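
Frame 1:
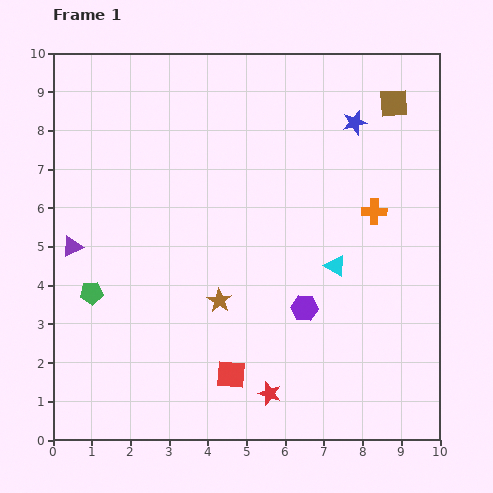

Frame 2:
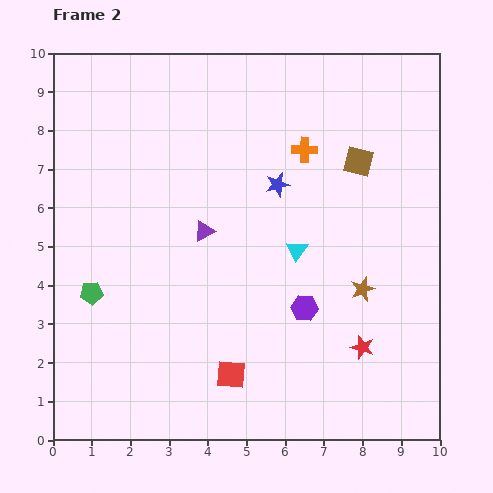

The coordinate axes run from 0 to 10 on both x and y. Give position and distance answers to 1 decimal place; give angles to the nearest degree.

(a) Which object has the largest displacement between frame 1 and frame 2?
the brown star

(moved 3.7; next 3.4)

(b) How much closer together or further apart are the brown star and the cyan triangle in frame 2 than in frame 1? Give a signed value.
-1.1

Distance in frame 1: 3.1. Distance in frame 2: 2.0.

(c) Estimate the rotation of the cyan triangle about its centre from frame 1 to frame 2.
33° clockwise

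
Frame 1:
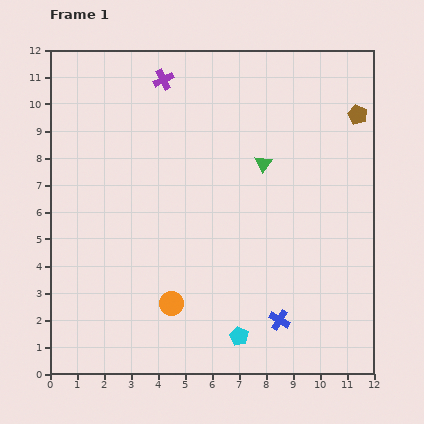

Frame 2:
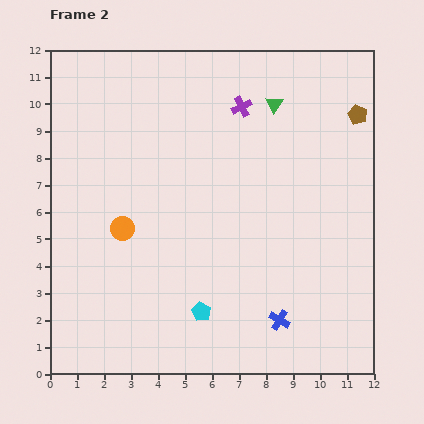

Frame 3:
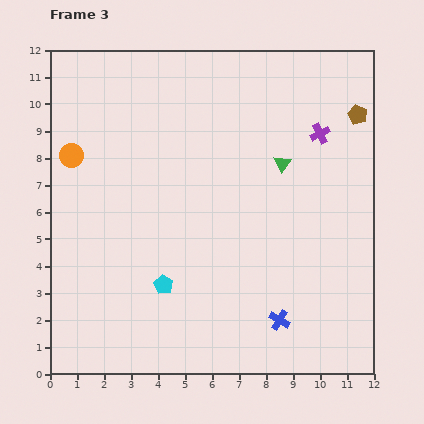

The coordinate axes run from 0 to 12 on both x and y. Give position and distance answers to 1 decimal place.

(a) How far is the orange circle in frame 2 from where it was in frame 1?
3.3

The orange circle moved from (4.5, 2.6) to (2.7, 5.4), a distance of √(1.8² + 2.8²) ≈ 3.3.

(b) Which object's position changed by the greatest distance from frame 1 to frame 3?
the orange circle

(moved 6.6; next 6.1)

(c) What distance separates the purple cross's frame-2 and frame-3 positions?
3.1

The purple cross moved from (7.1, 9.9) to (10.0, 8.9), a distance of √(2.9² + 1.0²) ≈ 3.1.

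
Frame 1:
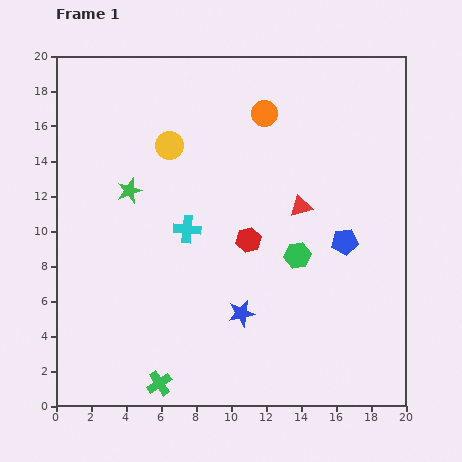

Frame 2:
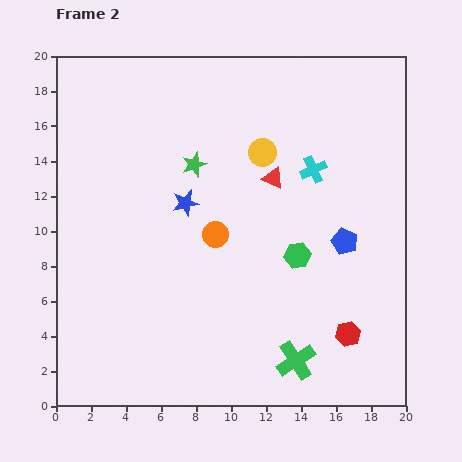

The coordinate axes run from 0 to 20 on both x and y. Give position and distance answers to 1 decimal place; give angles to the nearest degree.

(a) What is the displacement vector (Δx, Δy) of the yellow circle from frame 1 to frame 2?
(5.3, -0.4)

The yellow circle was at (6.5, 14.9) in frame 1 and (11.8, 14.5) in frame 2.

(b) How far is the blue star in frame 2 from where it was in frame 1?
7.1

The blue star moved from (10.6, 5.3) to (7.4, 11.6), a distance of √(3.2² + 6.3²) ≈ 7.1.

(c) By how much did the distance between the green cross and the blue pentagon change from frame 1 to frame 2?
-5.9

Distance in frame 1: 13.3. Distance in frame 2: 7.4.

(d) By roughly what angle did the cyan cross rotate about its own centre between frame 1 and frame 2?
29° counter-clockwise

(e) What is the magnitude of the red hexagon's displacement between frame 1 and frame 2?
7.9

The red hexagon moved from (11.0, 9.5) to (16.7, 4.1), a distance of √(5.7² + 5.4²) ≈ 7.9.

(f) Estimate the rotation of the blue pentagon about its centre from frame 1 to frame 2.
30° clockwise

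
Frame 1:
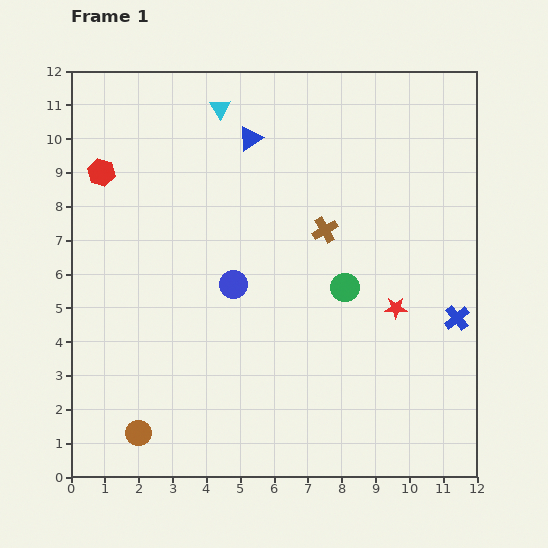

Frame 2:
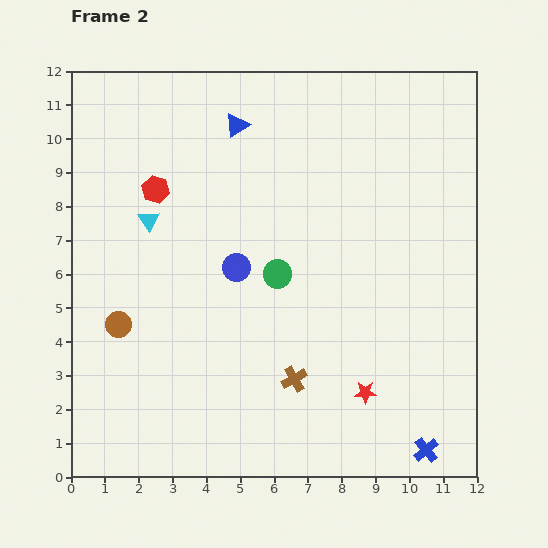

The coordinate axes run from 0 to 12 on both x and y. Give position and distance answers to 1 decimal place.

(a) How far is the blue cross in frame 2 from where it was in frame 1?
4.0

The blue cross moved from (11.4, 4.7) to (10.5, 0.8), a distance of √(0.9² + 3.9²) ≈ 4.0.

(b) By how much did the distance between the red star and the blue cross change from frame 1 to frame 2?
+0.7

Distance in frame 1: 1.8. Distance in frame 2: 2.5.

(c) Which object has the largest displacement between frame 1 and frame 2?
the brown cross

(moved 4.5; next 4.0)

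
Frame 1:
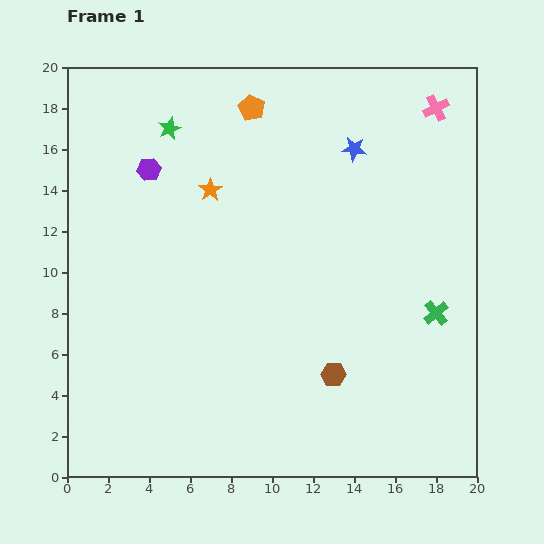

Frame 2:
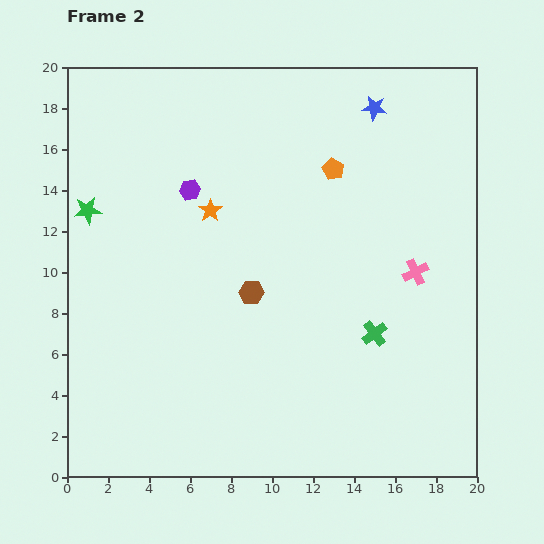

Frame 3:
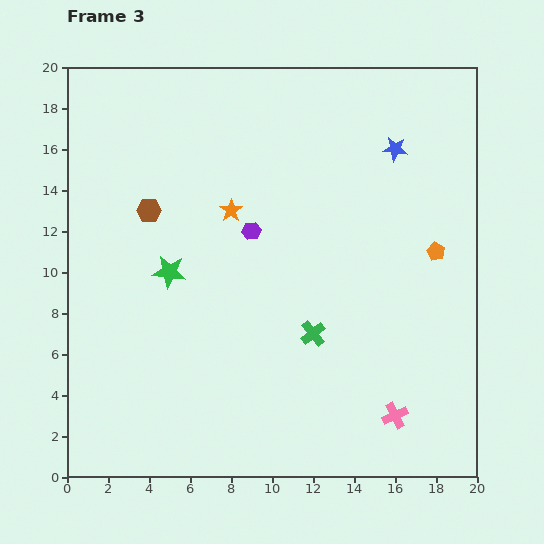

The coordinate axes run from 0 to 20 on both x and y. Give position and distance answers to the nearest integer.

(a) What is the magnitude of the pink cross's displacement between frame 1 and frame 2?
8

The pink cross moved from (18, 18) to (17, 10), a distance of √(1² + 8²) ≈ 8.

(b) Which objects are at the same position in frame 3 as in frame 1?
none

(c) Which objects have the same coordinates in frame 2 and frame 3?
none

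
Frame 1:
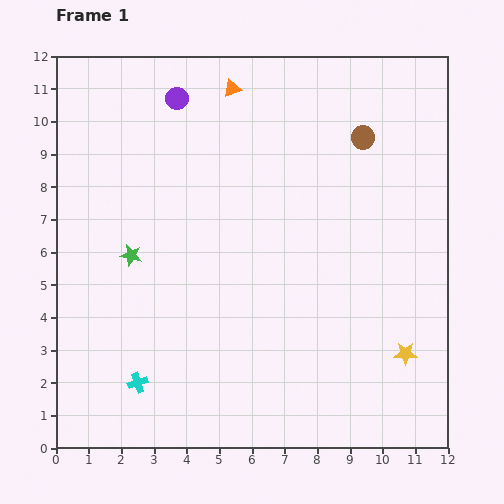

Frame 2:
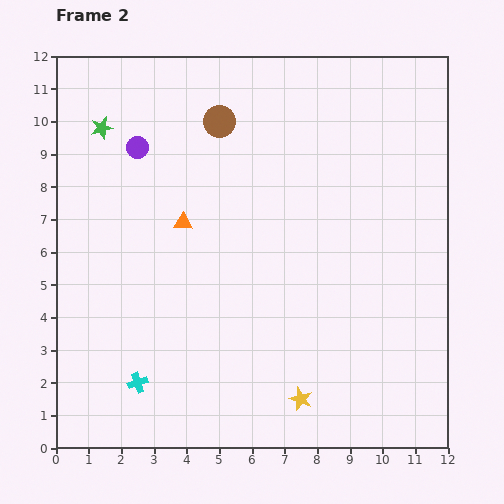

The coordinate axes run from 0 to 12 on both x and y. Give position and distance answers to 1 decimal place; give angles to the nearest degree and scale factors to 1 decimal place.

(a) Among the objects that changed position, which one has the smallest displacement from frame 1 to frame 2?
the purple circle

(moved 1.9)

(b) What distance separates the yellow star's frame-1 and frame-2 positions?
3.5

The yellow star moved from (10.7, 2.9) to (7.5, 1.5), a distance of √(3.2² + 1.4²) ≈ 3.5.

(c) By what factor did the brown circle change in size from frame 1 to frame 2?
1.4×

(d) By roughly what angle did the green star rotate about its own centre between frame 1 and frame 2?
26° counter-clockwise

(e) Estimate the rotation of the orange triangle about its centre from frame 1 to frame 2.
20° clockwise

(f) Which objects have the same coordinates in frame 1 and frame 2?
the cyan cross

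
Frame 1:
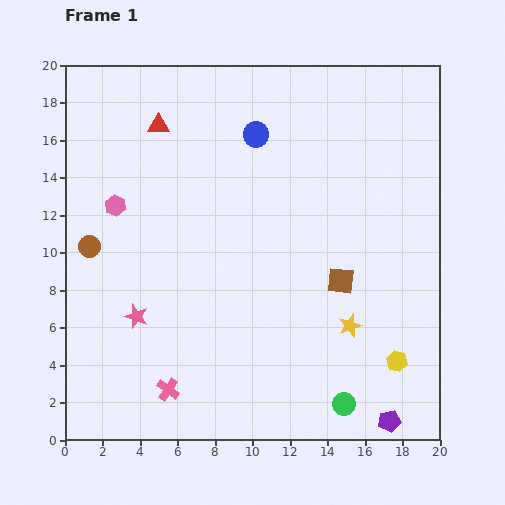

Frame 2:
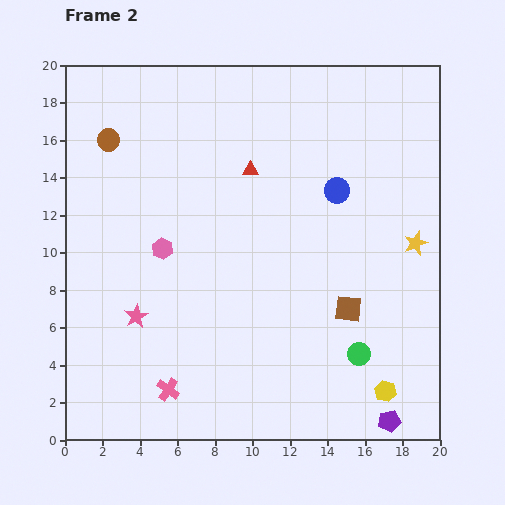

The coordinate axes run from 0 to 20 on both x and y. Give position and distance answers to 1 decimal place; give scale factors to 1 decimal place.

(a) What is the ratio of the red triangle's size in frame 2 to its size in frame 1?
0.7×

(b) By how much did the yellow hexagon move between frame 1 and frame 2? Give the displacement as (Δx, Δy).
(-0.6, -1.6)

The yellow hexagon was at (17.7, 4.2) in frame 1 and (17.1, 2.6) in frame 2.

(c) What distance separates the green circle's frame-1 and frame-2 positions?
2.8

The green circle moved from (14.9, 1.9) to (15.7, 4.6), a distance of √(0.8² + 2.7²) ≈ 2.8.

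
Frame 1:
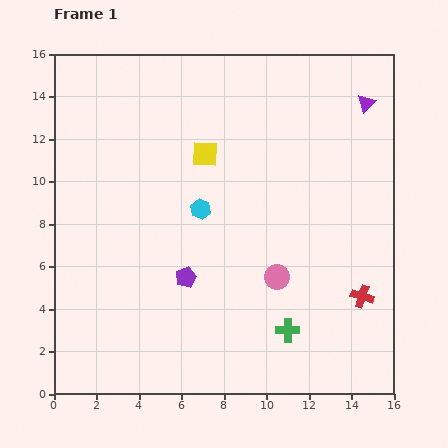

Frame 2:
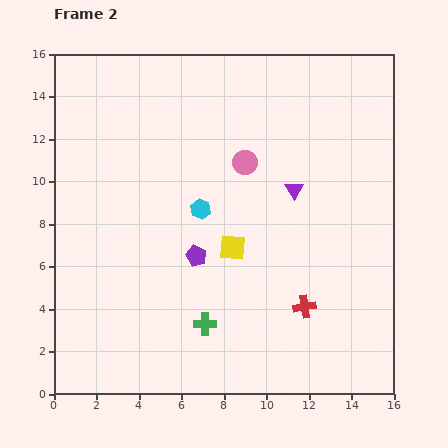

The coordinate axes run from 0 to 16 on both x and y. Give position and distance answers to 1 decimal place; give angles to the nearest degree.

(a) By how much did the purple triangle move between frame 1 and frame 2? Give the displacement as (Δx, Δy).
(-3.4, -4.1)

The purple triangle was at (14.7, 13.7) in frame 1 and (11.3, 9.6) in frame 2.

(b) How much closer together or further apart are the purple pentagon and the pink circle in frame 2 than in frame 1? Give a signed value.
+0.7

Distance in frame 1: 4.3. Distance in frame 2: 5.0.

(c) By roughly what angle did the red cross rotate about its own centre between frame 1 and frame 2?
26° counter-clockwise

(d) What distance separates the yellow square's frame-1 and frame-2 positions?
4.6

The yellow square moved from (7.1, 11.3) to (8.4, 6.9), a distance of √(1.3² + 4.4²) ≈ 4.6.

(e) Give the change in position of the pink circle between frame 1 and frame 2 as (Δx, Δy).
(-1.5, 5.4)

The pink circle was at (10.5, 5.5) in frame 1 and (9.0, 10.9) in frame 2.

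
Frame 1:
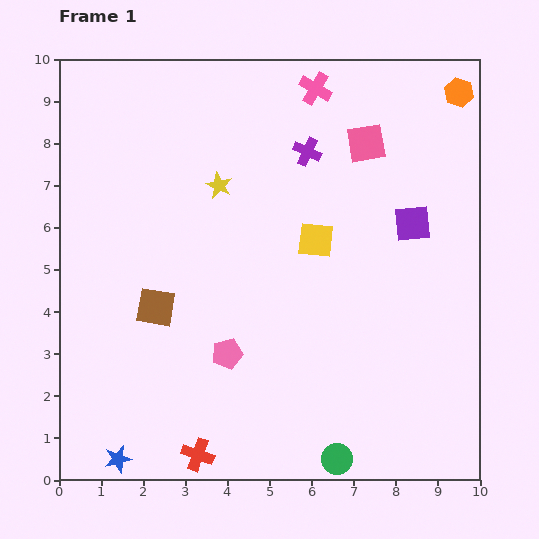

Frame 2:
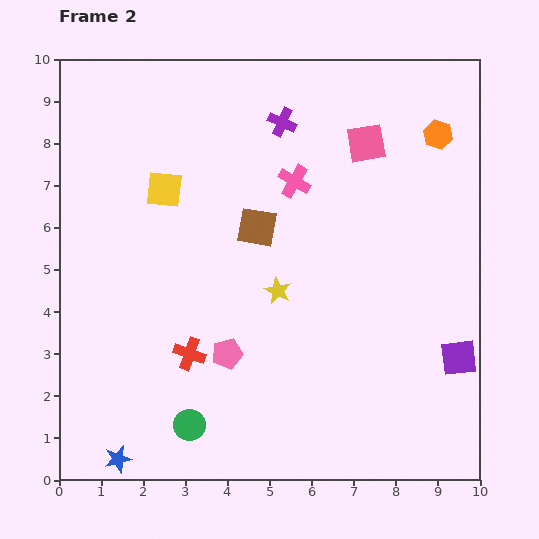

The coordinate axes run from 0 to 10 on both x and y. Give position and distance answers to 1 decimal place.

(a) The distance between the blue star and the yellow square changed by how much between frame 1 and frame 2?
-0.5

Distance in frame 1: 7.0. Distance in frame 2: 6.5.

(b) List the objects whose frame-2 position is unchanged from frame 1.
the pink pentagon, the pink square, the blue star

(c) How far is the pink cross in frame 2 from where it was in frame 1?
2.3

The pink cross moved from (6.1, 9.3) to (5.6, 7.1), a distance of √(0.5² + 2.2²) ≈ 2.3.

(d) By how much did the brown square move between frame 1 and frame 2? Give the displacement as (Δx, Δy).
(2.4, 1.9)

The brown square was at (2.3, 4.1) in frame 1 and (4.7, 6.0) in frame 2.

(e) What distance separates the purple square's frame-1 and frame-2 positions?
3.4

The purple square moved from (8.4, 6.1) to (9.5, 2.9), a distance of √(1.1² + 3.2²) ≈ 3.4.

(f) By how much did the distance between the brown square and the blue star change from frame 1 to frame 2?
+2.7

Distance in frame 1: 3.7. Distance in frame 2: 6.4.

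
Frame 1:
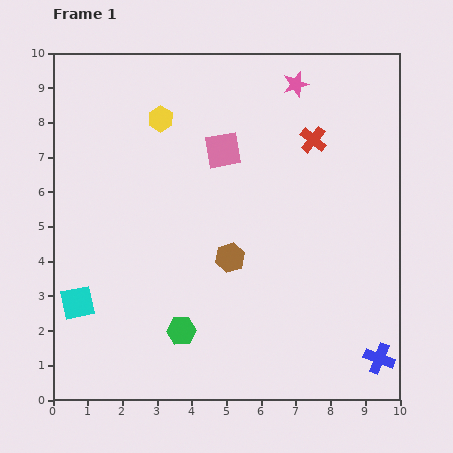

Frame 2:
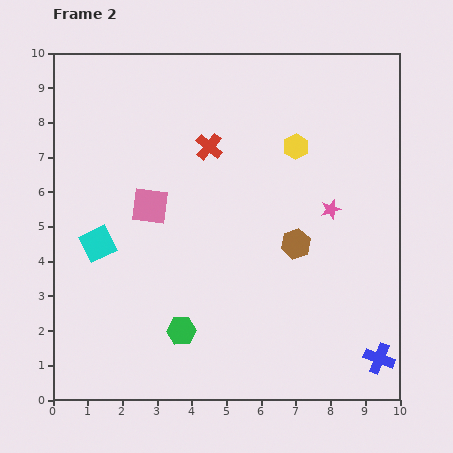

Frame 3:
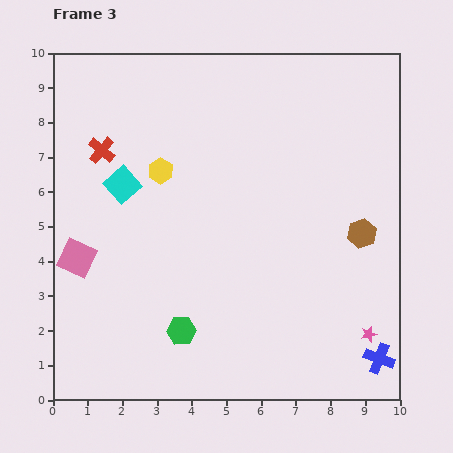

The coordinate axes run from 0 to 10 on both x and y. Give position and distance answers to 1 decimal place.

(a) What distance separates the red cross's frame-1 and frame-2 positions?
3.0

The red cross moved from (7.5, 7.5) to (4.5, 7.3), a distance of √(3.0² + 0.2²) ≈ 3.0.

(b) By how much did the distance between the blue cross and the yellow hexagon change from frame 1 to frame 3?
-1.0

Distance in frame 1: 9.3. Distance in frame 3: 8.3.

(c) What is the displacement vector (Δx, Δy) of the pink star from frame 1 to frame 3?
(2.1, -7.2)

The pink star was at (7.0, 9.1) in frame 1 and (9.1, 1.9) in frame 3.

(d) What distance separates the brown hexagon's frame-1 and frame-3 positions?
3.9

The brown hexagon moved from (5.1, 4.1) to (8.9, 4.8), a distance of √(3.8² + 0.7²) ≈ 3.9.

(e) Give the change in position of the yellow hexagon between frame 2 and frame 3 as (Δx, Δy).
(-3.9, -0.7)

The yellow hexagon was at (7.0, 7.3) in frame 2 and (3.1, 6.6) in frame 3.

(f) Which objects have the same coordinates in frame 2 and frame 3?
the blue cross, the green hexagon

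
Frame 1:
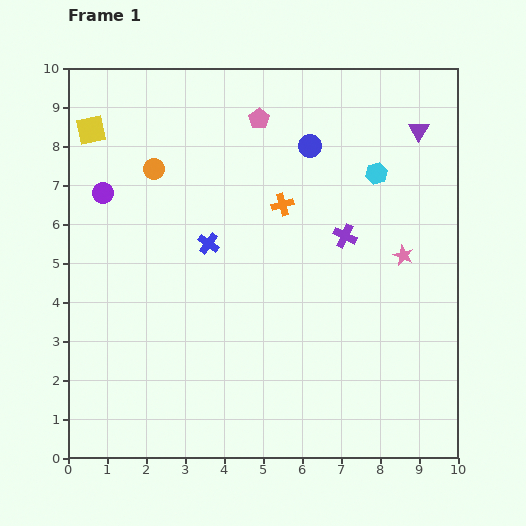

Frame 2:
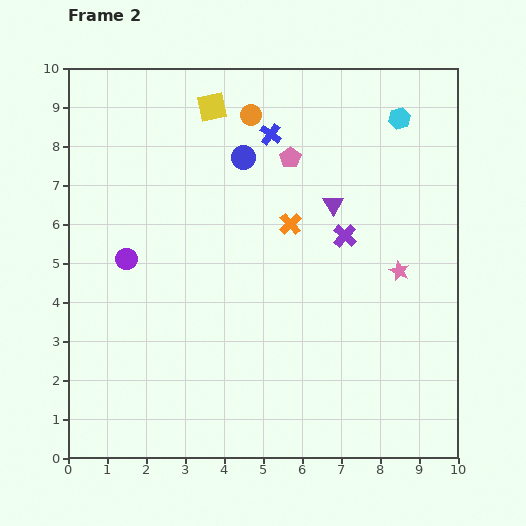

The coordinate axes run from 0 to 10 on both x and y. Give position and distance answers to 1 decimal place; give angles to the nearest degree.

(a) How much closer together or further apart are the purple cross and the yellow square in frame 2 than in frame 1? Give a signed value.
-2.3

Distance in frame 1: 7.0. Distance in frame 2: 4.7.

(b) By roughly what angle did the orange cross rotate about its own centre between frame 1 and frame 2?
27° counter-clockwise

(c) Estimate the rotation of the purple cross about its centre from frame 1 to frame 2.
17° clockwise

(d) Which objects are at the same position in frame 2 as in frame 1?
the purple cross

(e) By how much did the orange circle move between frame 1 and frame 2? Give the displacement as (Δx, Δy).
(2.5, 1.4)

The orange circle was at (2.2, 7.4) in frame 1 and (4.7, 8.8) in frame 2.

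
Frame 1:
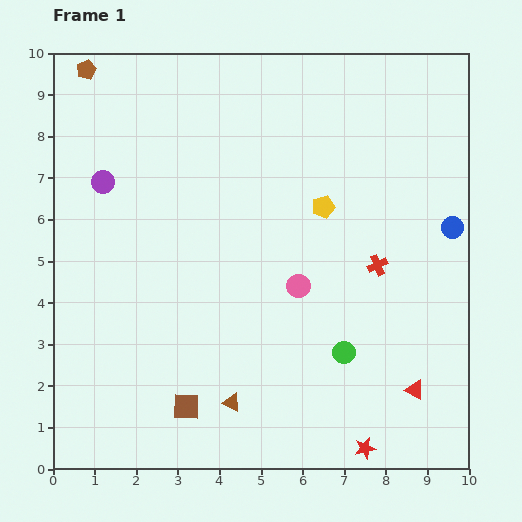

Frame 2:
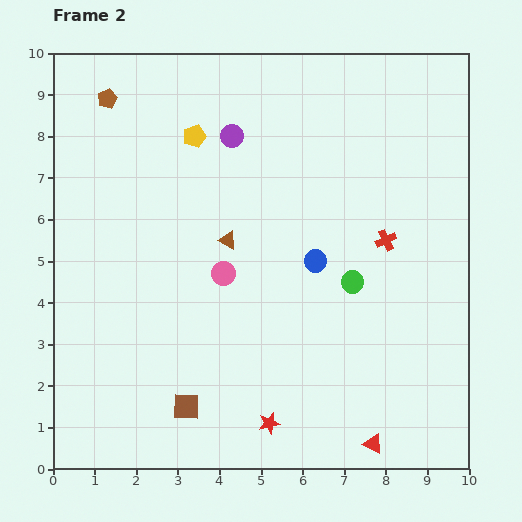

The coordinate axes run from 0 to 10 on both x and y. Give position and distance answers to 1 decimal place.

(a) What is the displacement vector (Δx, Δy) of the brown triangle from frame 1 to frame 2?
(-0.1, 3.9)

The brown triangle was at (4.3, 1.6) in frame 1 and (4.2, 5.5) in frame 2.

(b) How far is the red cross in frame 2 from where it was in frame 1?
0.6

The red cross moved from (7.8, 4.9) to (8.0, 5.5), a distance of √(0.2² + 0.6²) ≈ 0.6.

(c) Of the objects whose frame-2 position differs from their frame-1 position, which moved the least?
the red cross

(moved 0.6)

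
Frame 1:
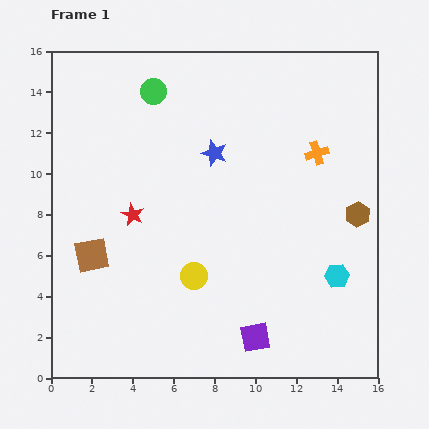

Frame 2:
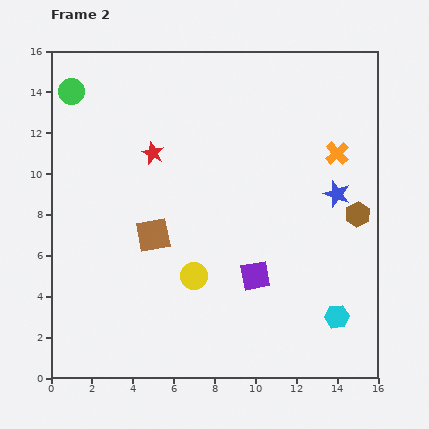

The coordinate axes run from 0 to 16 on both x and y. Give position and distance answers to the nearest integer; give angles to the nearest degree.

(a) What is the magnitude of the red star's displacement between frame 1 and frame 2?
3

The red star moved from (4, 8) to (5, 11), a distance of √(1² + 3²) ≈ 3.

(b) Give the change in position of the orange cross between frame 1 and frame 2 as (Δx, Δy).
(1, 0)

The orange cross was at (13, 11) in frame 1 and (14, 11) in frame 2.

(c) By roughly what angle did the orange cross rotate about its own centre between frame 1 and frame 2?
27° counter-clockwise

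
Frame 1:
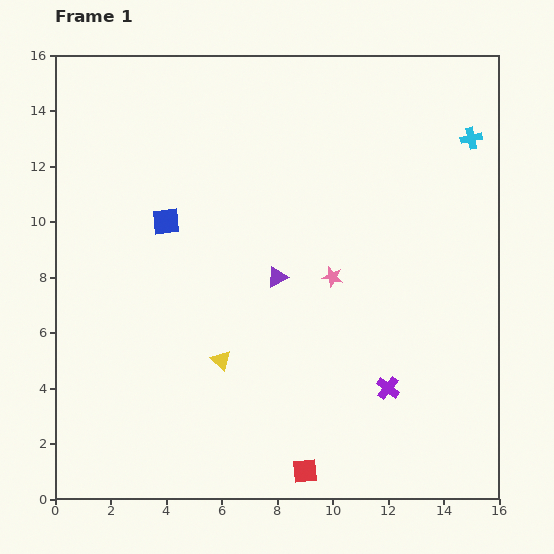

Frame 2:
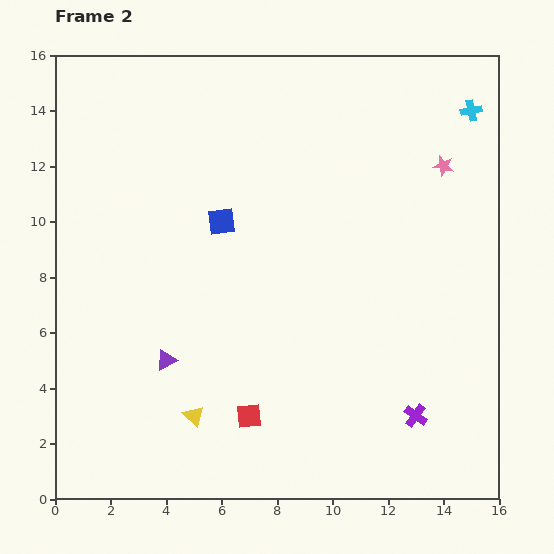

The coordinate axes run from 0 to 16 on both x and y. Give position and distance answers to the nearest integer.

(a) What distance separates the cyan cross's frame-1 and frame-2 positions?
1

The cyan cross moved from (15, 13) to (15, 14), a distance of √(0² + 1²) ≈ 1.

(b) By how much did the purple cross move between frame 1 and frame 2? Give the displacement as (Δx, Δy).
(1, -1)

The purple cross was at (12, 4) in frame 1 and (13, 3) in frame 2.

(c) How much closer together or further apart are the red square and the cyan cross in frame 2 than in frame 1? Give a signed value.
+1

Distance in frame 1: 13. Distance in frame 2: 14.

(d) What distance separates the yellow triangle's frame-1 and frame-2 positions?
2

The yellow triangle moved from (6, 5) to (5, 3), a distance of √(1² + 2²) ≈ 2.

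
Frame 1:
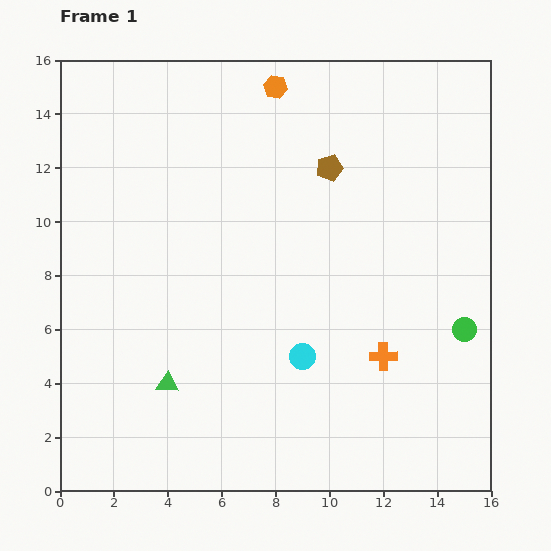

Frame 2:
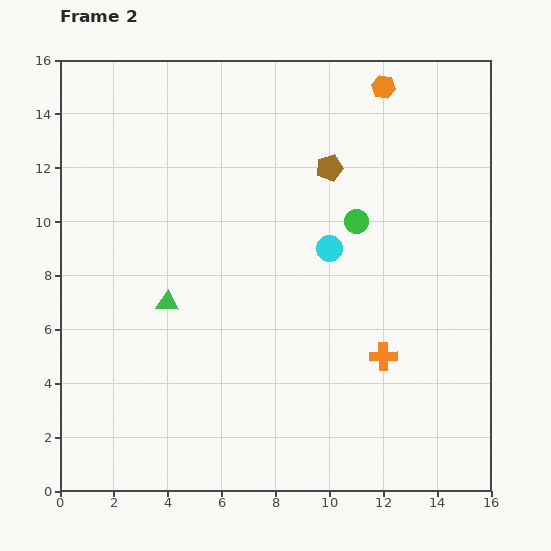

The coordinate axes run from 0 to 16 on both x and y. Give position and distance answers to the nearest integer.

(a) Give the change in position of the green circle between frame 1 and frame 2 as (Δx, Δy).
(-4, 4)

The green circle was at (15, 6) in frame 1 and (11, 10) in frame 2.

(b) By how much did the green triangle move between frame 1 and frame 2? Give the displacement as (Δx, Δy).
(0, 3)

The green triangle was at (4, 4) in frame 1 and (4, 7) in frame 2.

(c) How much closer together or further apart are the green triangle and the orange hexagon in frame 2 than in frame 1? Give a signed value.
-1

Distance in frame 1: 12. Distance in frame 2: 11.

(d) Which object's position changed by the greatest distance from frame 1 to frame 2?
the green circle

(moved 6; next 4)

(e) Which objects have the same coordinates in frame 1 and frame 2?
the orange cross, the brown pentagon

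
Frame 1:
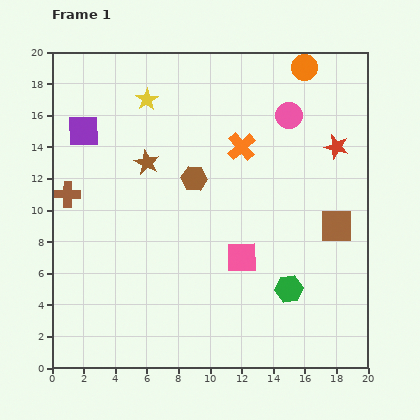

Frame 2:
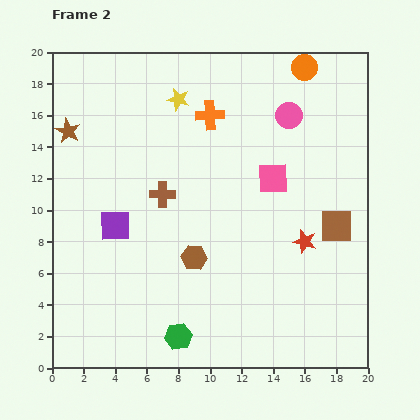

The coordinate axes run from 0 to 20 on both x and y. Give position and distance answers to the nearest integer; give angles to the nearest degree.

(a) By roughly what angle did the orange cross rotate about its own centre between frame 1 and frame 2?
39° clockwise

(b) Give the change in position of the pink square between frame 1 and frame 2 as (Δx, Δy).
(2, 5)

The pink square was at (12, 7) in frame 1 and (14, 12) in frame 2.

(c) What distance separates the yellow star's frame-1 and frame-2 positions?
2

The yellow star moved from (6, 17) to (8, 17), a distance of √(2² + 0²) ≈ 2.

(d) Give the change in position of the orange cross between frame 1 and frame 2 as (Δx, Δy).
(-2, 2)

The orange cross was at (12, 14) in frame 1 and (10, 16) in frame 2.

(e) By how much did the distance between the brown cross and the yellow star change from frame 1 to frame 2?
-2

Distance in frame 1: 8. Distance in frame 2: 6.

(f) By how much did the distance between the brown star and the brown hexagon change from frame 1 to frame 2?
+8

Distance in frame 1: 3. Distance in frame 2: 11.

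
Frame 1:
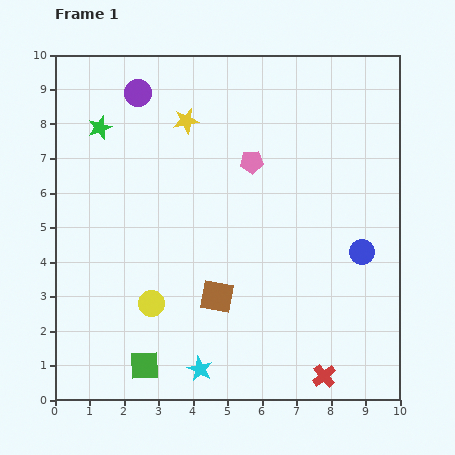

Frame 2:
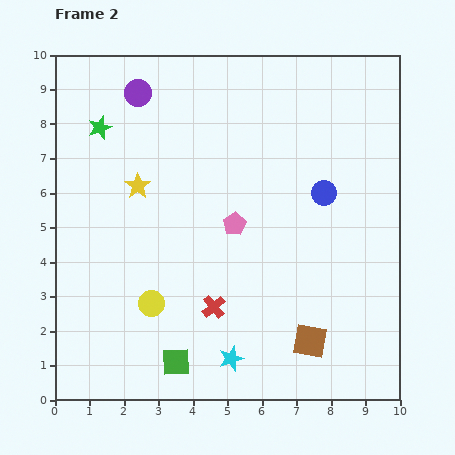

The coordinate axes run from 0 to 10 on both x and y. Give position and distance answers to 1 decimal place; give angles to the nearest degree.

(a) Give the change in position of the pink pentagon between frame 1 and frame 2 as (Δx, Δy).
(-0.5, -1.8)

The pink pentagon was at (5.7, 6.9) in frame 1 and (5.2, 5.1) in frame 2.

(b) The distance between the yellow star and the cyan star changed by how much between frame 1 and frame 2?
-1.5

Distance in frame 1: 7.2. Distance in frame 2: 5.7.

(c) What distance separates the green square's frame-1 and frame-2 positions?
0.9

The green square moved from (2.6, 1.0) to (3.5, 1.1), a distance of √(0.9² + 0.1²) ≈ 0.9.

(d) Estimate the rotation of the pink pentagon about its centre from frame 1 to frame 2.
27° counter-clockwise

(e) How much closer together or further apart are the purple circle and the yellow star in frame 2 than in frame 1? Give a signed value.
+1.1

Distance in frame 1: 1.6. Distance in frame 2: 2.7.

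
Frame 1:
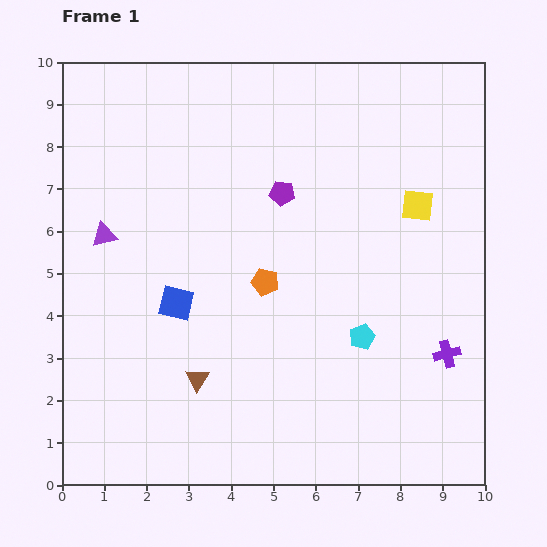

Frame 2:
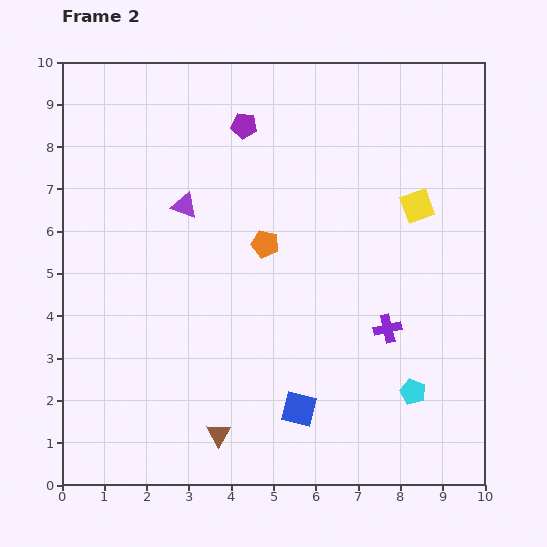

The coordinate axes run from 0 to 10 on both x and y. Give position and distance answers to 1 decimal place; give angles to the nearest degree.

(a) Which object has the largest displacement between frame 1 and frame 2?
the blue square

(moved 3.8; next 2.0)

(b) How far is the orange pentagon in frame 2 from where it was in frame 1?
0.9

The orange pentagon moved from (4.8, 4.8) to (4.8, 5.7), a distance of √(0.0² + 0.9²) ≈ 0.9.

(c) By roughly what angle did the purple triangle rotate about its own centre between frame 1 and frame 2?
32° clockwise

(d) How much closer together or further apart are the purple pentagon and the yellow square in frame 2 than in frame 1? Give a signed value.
+1.3

Distance in frame 1: 3.2. Distance in frame 2: 4.5.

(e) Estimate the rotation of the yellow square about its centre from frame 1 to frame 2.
26° counter-clockwise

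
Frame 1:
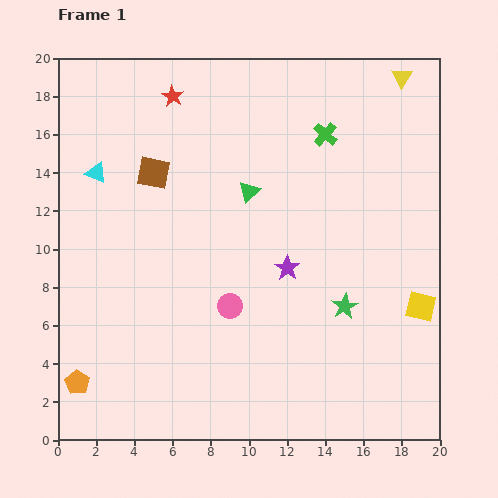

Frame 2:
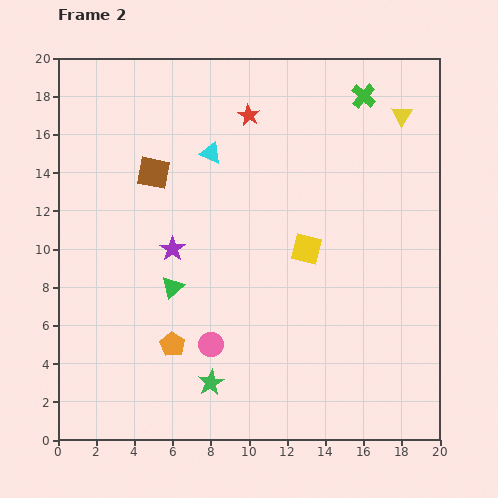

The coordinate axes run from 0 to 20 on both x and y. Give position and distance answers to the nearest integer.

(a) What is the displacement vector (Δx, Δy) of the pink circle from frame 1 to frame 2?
(-1, -2)

The pink circle was at (9, 7) in frame 1 and (8, 5) in frame 2.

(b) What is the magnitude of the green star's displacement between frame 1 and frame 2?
8

The green star moved from (15, 7) to (8, 3), a distance of √(7² + 4²) ≈ 8.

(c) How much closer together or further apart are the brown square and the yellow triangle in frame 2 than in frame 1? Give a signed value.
-1

Distance in frame 1: 14. Distance in frame 2: 13.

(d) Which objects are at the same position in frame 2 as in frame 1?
the brown square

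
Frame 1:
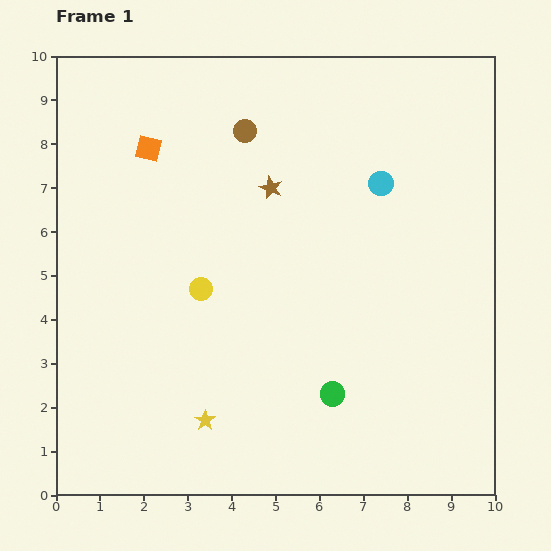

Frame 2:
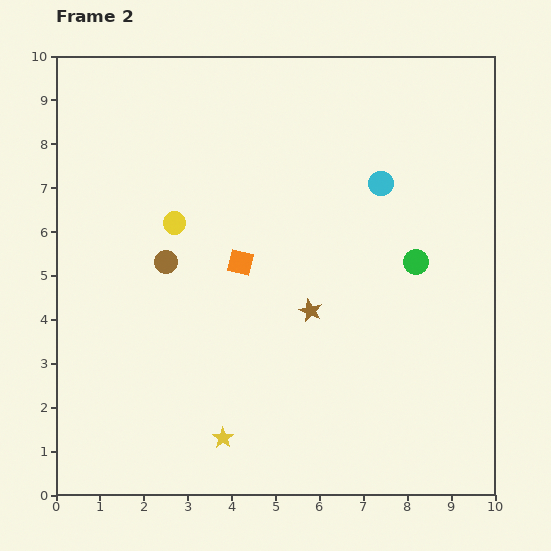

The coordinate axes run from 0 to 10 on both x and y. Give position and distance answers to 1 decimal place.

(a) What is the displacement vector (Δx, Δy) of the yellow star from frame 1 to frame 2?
(0.4, -0.4)

The yellow star was at (3.4, 1.7) in frame 1 and (3.8, 1.3) in frame 2.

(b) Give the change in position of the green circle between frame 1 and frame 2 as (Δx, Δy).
(1.9, 3.0)

The green circle was at (6.3, 2.3) in frame 1 and (8.2, 5.3) in frame 2.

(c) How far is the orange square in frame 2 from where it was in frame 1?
3.3

The orange square moved from (2.1, 7.9) to (4.2, 5.3), a distance of √(2.1² + 2.6²) ≈ 3.3.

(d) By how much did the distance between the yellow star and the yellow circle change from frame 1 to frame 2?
+2.0

Distance in frame 1: 3.0. Distance in frame 2: 5.0.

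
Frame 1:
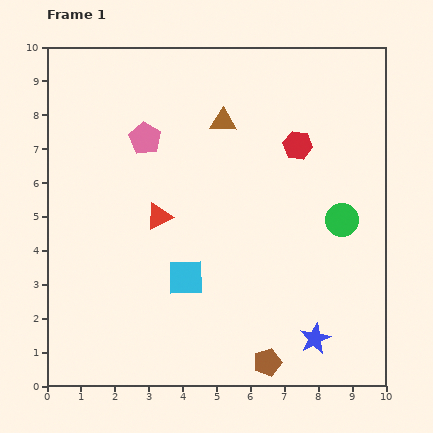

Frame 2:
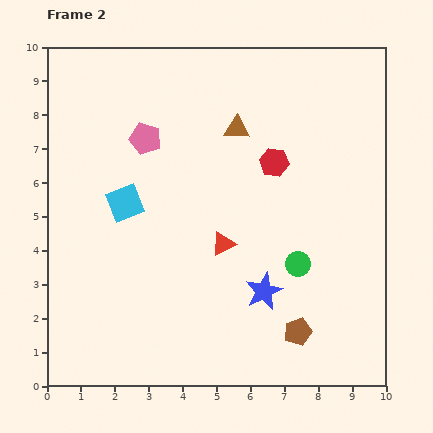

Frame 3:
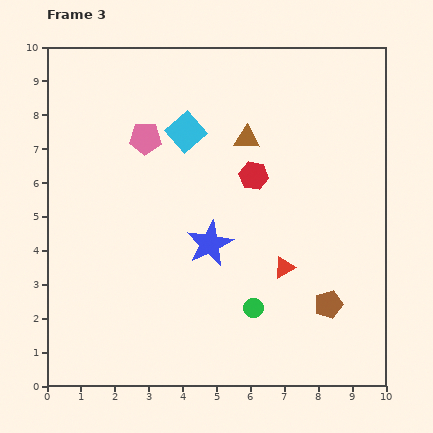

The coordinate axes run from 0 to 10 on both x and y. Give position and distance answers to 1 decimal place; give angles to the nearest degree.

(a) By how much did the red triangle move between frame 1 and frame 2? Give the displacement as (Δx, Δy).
(1.9, -0.8)

The red triangle was at (3.3, 5.0) in frame 1 and (5.2, 4.2) in frame 2.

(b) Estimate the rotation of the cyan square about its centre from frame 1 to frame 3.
40° counter-clockwise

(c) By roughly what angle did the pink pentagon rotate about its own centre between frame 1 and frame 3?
30° counter-clockwise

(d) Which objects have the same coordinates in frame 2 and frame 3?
the pink pentagon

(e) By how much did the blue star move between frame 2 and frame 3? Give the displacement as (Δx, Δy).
(-1.6, 1.4)

The blue star was at (6.4, 2.8) in frame 2 and (4.8, 4.2) in frame 3.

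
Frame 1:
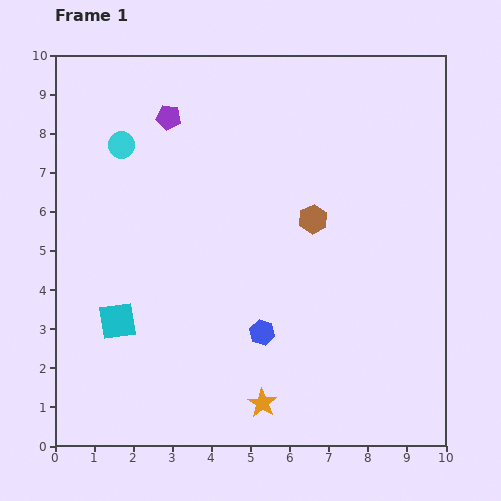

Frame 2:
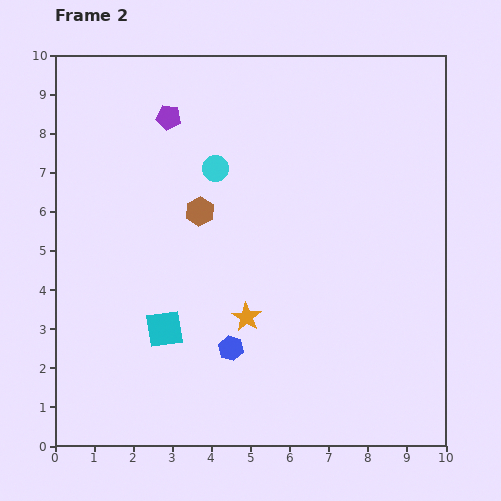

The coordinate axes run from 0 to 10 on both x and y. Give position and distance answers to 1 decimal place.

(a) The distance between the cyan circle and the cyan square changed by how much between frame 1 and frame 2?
-0.2

Distance in frame 1: 4.5. Distance in frame 2: 4.3.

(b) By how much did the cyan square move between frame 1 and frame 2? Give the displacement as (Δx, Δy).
(1.2, -0.2)

The cyan square was at (1.6, 3.2) in frame 1 and (2.8, 3.0) in frame 2.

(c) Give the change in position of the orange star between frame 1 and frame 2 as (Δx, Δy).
(-0.4, 2.2)

The orange star was at (5.3, 1.1) in frame 1 and (4.9, 3.3) in frame 2.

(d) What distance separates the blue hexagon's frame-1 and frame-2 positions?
0.9

The blue hexagon moved from (5.3, 2.9) to (4.5, 2.5), a distance of √(0.8² + 0.4²) ≈ 0.9.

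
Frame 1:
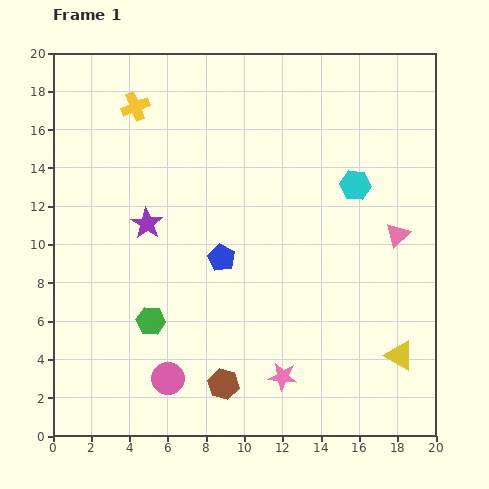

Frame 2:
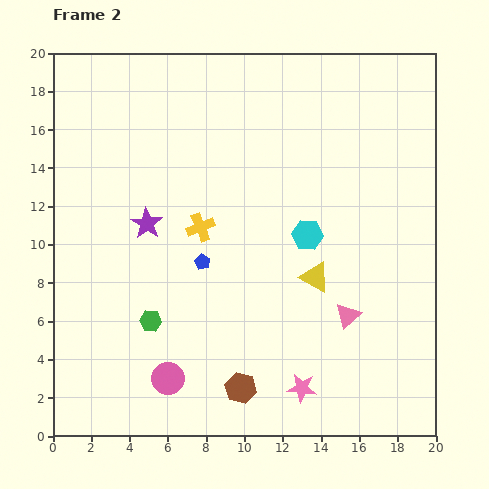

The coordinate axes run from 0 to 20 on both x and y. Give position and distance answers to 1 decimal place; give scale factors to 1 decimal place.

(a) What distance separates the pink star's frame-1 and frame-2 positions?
1.2

The pink star moved from (12.0, 3.1) to (13.0, 2.5), a distance of √(1.0² + 0.6²) ≈ 1.2.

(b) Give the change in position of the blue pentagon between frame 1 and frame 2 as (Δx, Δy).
(-1.0, -0.2)

The blue pentagon was at (8.8, 9.3) in frame 1 and (7.8, 9.1) in frame 2.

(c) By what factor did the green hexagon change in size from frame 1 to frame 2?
0.7×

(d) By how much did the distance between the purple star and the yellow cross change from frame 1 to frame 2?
-3.3

Distance in frame 1: 6.1. Distance in frame 2: 2.8.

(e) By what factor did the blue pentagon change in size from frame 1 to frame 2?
0.6×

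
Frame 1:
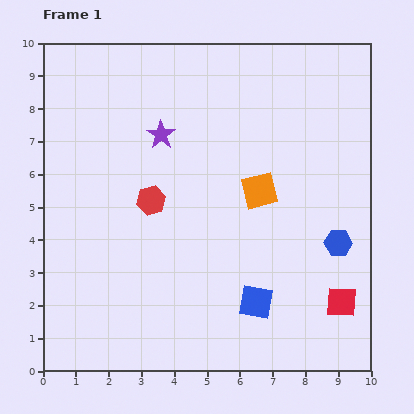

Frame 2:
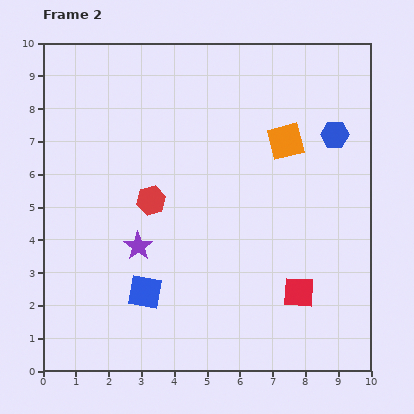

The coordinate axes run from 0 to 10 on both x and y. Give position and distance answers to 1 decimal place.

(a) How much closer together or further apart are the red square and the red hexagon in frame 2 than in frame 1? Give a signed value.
-1.3

Distance in frame 1: 6.6. Distance in frame 2: 5.3.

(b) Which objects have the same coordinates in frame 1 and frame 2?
the red hexagon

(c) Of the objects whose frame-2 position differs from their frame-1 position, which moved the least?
the red square

(moved 1.3)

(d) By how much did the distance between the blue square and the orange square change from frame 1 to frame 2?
+2.9

Distance in frame 1: 3.4. Distance in frame 2: 6.3.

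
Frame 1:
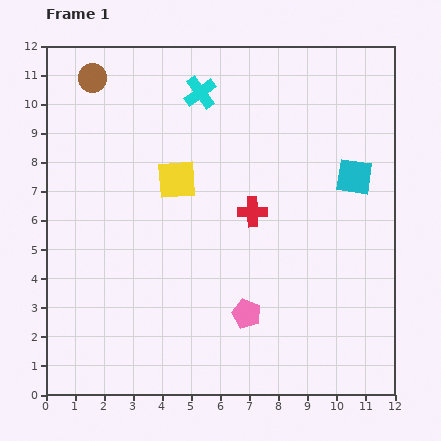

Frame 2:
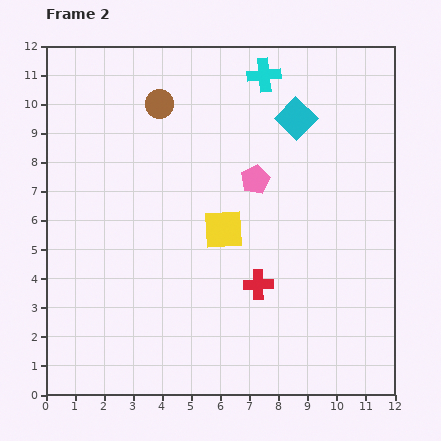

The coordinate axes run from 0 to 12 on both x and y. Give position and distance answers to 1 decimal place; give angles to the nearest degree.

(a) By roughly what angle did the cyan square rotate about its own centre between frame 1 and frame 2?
36° clockwise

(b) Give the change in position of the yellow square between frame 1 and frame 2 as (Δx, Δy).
(1.6, -1.7)

The yellow square was at (4.5, 7.4) in frame 1 and (6.1, 5.7) in frame 2.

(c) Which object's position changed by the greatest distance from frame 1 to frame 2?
the pink pentagon

(moved 4.6; next 2.8)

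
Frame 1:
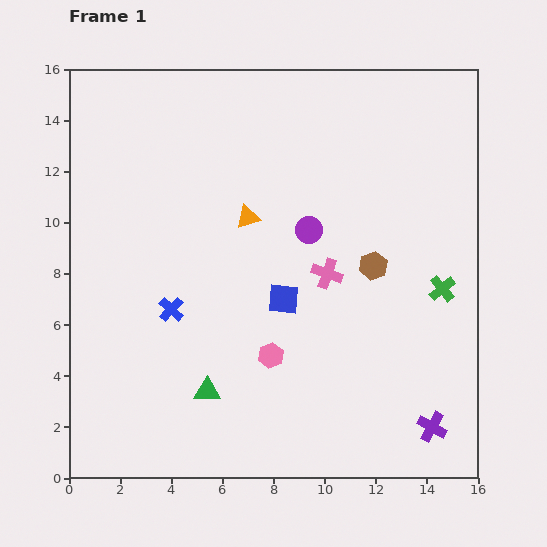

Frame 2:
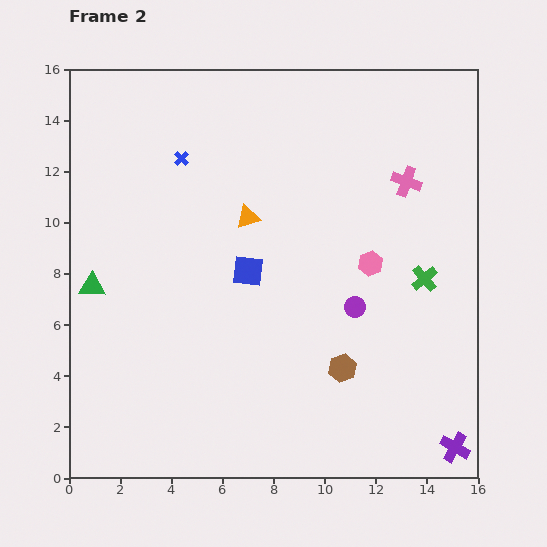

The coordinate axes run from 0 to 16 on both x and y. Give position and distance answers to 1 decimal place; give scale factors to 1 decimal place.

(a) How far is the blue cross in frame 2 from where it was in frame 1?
5.9

The blue cross moved from (4.0, 6.6) to (4.4, 12.5), a distance of √(0.4² + 5.9²) ≈ 5.9.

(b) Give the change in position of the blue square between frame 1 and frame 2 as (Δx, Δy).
(-1.4, 1.1)

The blue square was at (8.4, 7.0) in frame 1 and (7.0, 8.1) in frame 2.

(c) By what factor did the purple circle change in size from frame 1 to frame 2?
0.8×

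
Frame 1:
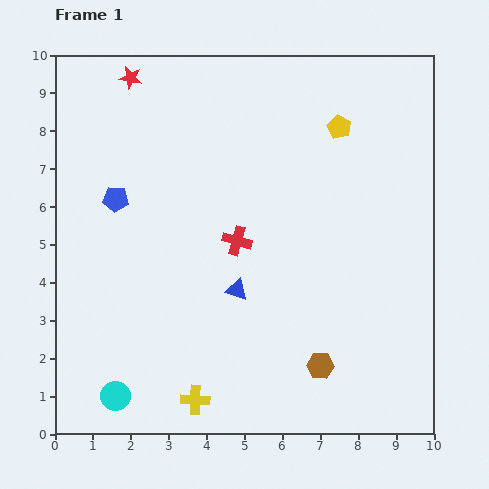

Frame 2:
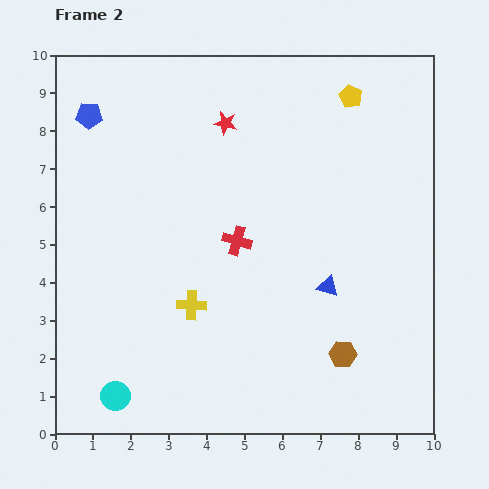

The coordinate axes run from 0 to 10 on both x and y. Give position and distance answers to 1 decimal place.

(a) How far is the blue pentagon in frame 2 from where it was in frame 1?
2.3

The blue pentagon moved from (1.6, 6.2) to (0.9, 8.4), a distance of √(0.7² + 2.2²) ≈ 2.3.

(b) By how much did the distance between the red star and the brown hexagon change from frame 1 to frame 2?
-2.3

Distance in frame 1: 9.1. Distance in frame 2: 6.8.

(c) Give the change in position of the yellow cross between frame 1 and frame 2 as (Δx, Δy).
(-0.1, 2.5)

The yellow cross was at (3.7, 0.9) in frame 1 and (3.6, 3.4) in frame 2.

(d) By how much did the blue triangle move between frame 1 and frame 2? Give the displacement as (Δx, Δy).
(2.4, 0.1)

The blue triangle was at (4.8, 3.8) in frame 1 and (7.2, 3.9) in frame 2.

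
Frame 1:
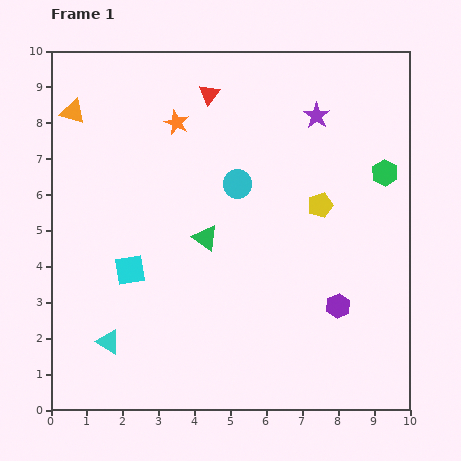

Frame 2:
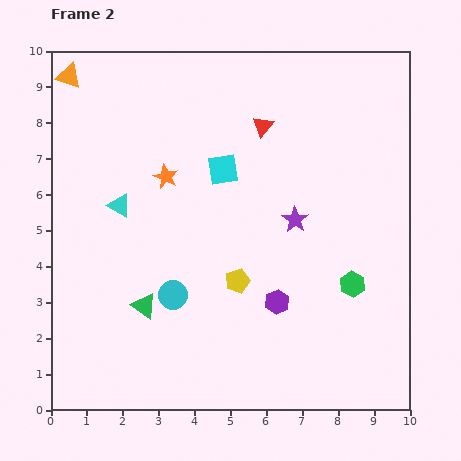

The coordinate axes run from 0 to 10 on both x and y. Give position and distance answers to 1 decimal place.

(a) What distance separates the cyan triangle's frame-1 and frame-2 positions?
3.8

The cyan triangle moved from (1.6, 1.9) to (1.9, 5.7), a distance of √(0.3² + 3.8²) ≈ 3.8.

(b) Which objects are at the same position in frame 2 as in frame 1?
none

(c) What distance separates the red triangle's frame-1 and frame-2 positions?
1.7

The red triangle moved from (4.4, 8.8) to (5.9, 7.9), a distance of √(1.5² + 0.9²) ≈ 1.7.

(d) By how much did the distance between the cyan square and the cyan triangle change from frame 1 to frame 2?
+1.0

Distance in frame 1: 2.1. Distance in frame 2: 3.1.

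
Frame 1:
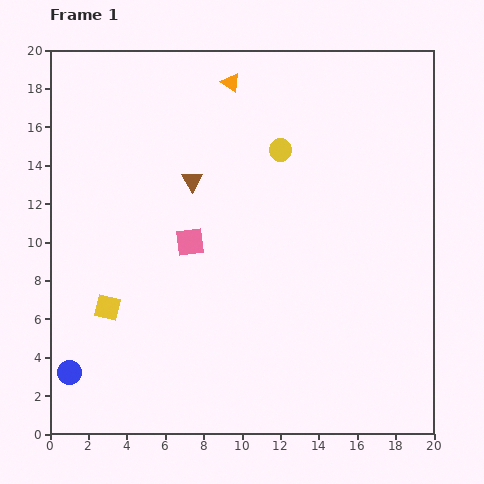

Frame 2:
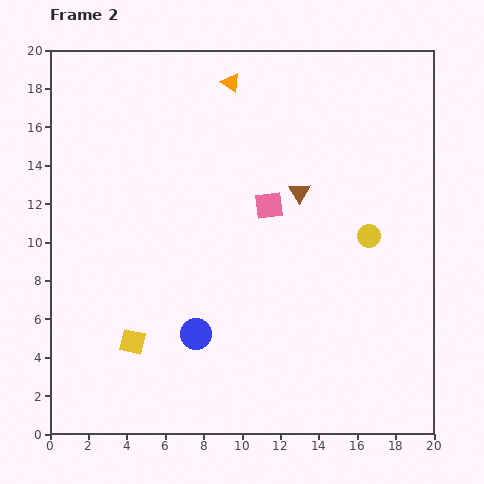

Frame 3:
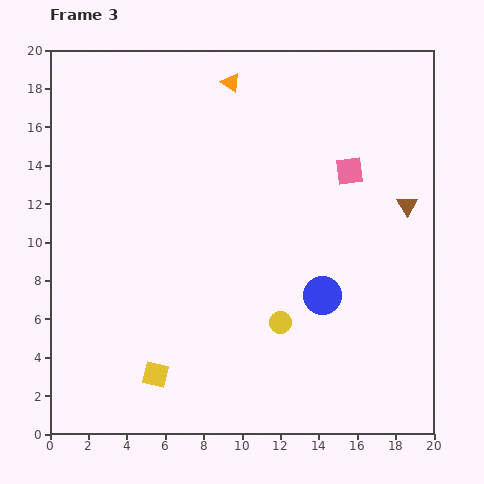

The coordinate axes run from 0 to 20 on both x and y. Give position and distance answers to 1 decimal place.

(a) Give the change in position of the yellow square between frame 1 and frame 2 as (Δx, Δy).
(1.3, -1.8)

The yellow square was at (3.0, 6.6) in frame 1 and (4.3, 4.8) in frame 2.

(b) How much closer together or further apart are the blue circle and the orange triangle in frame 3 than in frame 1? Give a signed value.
-5.2

Distance in frame 1: 17.3. Distance in frame 3: 12.1.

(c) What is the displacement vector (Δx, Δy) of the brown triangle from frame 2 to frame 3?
(5.6, -0.7)

The brown triangle was at (13.0, 12.6) in frame 2 and (18.6, 11.9) in frame 3.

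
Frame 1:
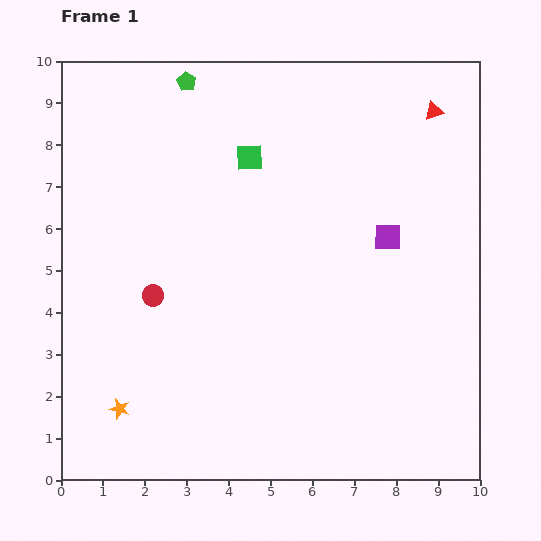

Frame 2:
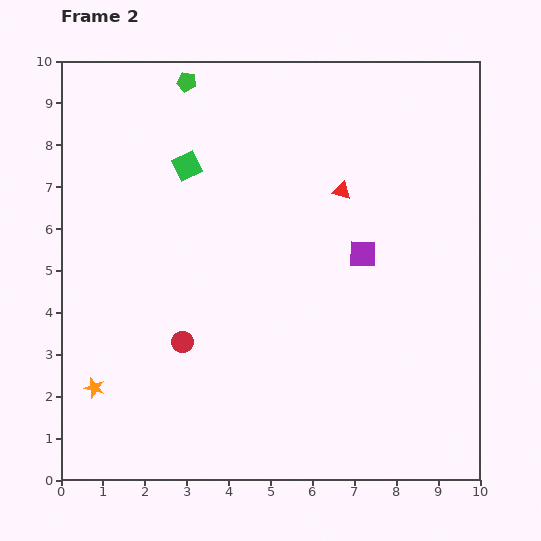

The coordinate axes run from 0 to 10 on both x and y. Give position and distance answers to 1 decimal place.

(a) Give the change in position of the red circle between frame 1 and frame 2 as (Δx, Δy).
(0.7, -1.1)

The red circle was at (2.2, 4.4) in frame 1 and (2.9, 3.3) in frame 2.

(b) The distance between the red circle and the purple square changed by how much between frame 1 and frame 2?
-1.0

Distance in frame 1: 5.8. Distance in frame 2: 4.8.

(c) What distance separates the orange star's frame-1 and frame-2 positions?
0.8

The orange star moved from (1.4, 1.7) to (0.8, 2.2), a distance of √(0.6² + 0.5²) ≈ 0.8.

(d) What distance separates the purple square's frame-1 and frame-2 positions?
0.7

The purple square moved from (7.8, 5.8) to (7.2, 5.4), a distance of √(0.6² + 0.4²) ≈ 0.7.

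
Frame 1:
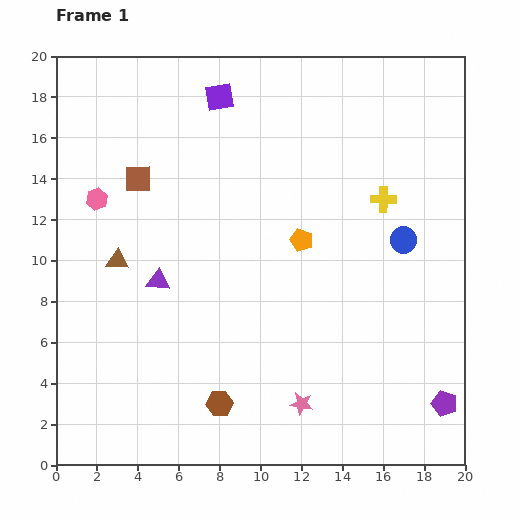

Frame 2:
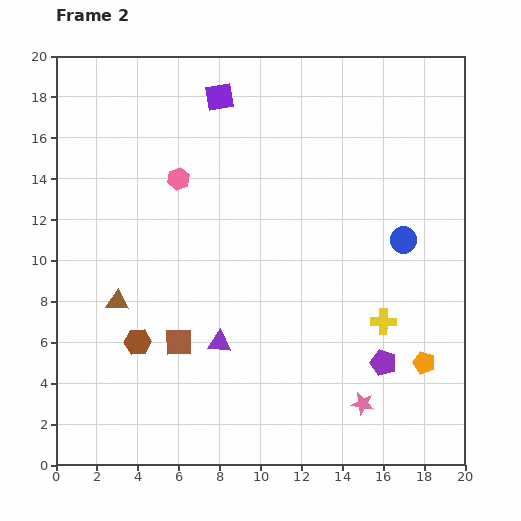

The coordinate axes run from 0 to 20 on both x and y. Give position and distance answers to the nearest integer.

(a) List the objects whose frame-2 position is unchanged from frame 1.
the blue circle, the purple square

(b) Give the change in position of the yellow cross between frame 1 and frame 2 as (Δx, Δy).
(0, -6)

The yellow cross was at (16, 13) in frame 1 and (16, 7) in frame 2.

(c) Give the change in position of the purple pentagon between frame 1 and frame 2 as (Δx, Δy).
(-3, 2)

The purple pentagon was at (19, 3) in frame 1 and (16, 5) in frame 2.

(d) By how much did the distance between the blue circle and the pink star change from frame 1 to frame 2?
-1

Distance in frame 1: 9. Distance in frame 2: 8.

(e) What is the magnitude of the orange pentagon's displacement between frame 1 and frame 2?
8

The orange pentagon moved from (12, 11) to (18, 5), a distance of √(6² + 6²) ≈ 8.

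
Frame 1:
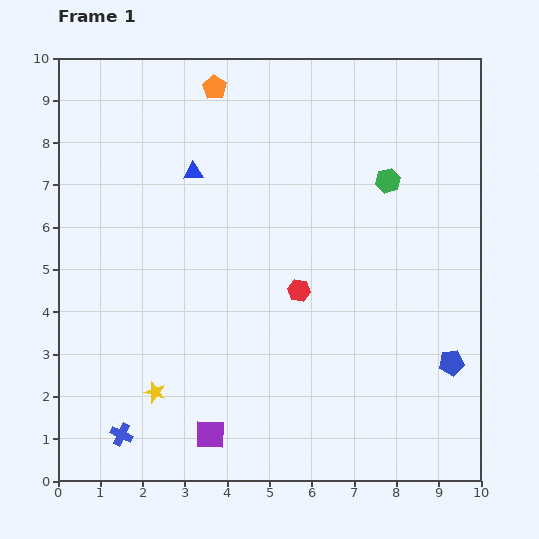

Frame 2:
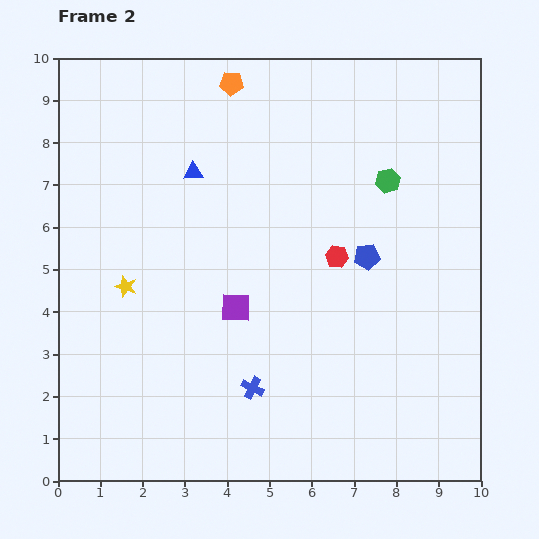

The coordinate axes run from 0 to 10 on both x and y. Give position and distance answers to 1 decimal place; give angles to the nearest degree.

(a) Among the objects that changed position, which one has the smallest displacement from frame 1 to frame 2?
the orange pentagon

(moved 0.4)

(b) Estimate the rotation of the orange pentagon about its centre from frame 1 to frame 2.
28° counter-clockwise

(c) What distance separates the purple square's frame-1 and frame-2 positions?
3.1

The purple square moved from (3.6, 1.1) to (4.2, 4.1), a distance of √(0.6² + 3.0²) ≈ 3.1.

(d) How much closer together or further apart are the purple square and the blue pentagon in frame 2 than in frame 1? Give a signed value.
-2.6

Distance in frame 1: 5.9. Distance in frame 2: 3.3.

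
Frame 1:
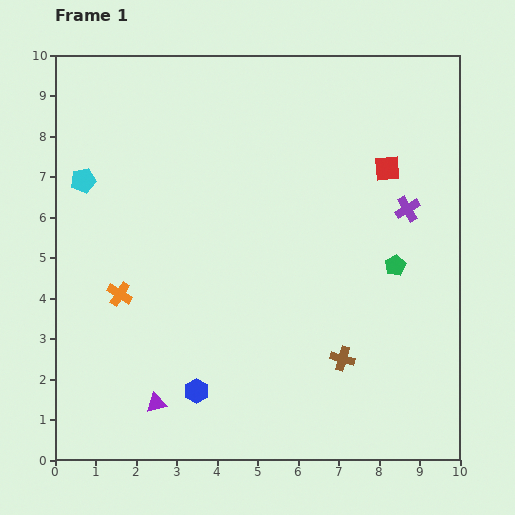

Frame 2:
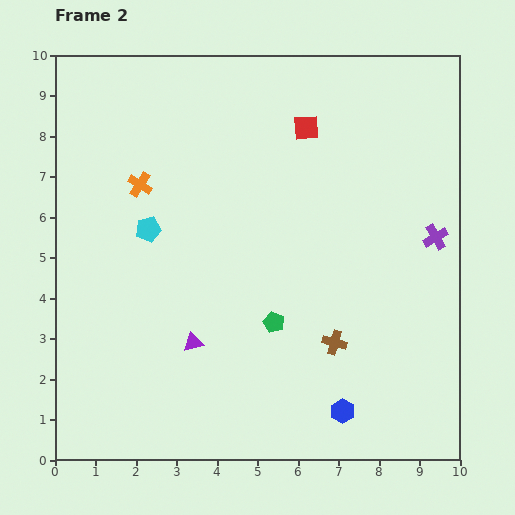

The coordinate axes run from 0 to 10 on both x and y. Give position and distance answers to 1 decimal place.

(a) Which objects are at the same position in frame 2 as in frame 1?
none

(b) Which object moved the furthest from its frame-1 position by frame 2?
the blue hexagon

(moved 3.6; next 3.3)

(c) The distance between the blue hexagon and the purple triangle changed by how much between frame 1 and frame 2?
+3.1

Distance in frame 1: 1.0. Distance in frame 2: 4.1.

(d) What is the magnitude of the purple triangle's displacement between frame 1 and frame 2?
1.7

The purple triangle moved from (2.5, 1.4) to (3.4, 2.9), a distance of √(0.9² + 1.5²) ≈ 1.7.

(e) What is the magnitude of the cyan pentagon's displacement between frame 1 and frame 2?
2.0

The cyan pentagon moved from (0.7, 6.9) to (2.3, 5.7), a distance of √(1.6² + 1.2²) ≈ 2.0.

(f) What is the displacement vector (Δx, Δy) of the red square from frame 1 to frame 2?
(-2.0, 1.0)

The red square was at (8.2, 7.2) in frame 1 and (6.2, 8.2) in frame 2.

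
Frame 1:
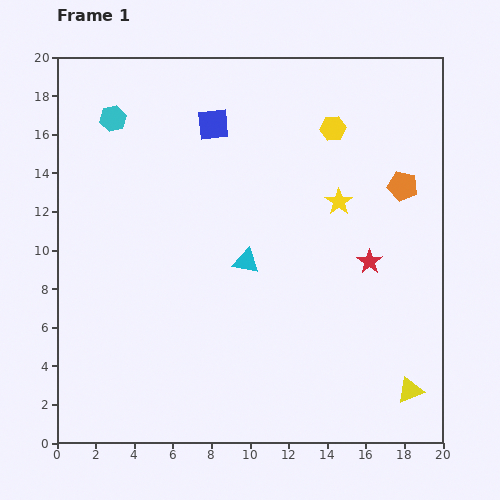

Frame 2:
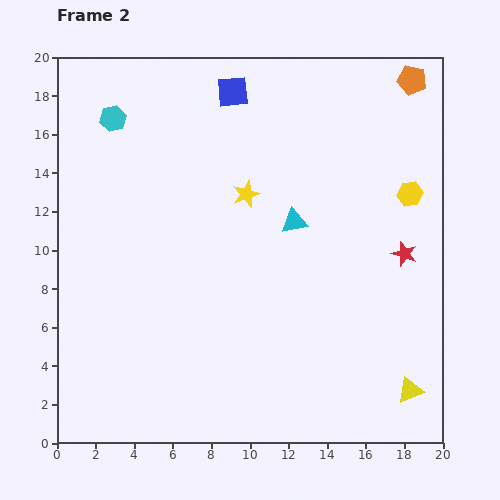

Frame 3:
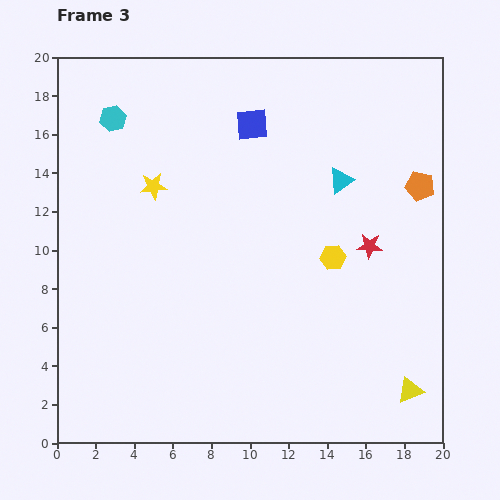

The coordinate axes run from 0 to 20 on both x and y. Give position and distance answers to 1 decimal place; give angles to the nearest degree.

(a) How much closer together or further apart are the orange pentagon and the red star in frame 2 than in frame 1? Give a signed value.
+4.7

Distance in frame 1: 4.3. Distance in frame 2: 9.0.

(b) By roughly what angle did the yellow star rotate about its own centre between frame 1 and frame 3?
30° clockwise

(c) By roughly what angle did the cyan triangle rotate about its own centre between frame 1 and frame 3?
46° counter-clockwise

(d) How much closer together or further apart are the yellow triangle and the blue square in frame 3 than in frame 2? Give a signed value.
-1.9

Distance in frame 2: 18.0. Distance in frame 3: 16.1.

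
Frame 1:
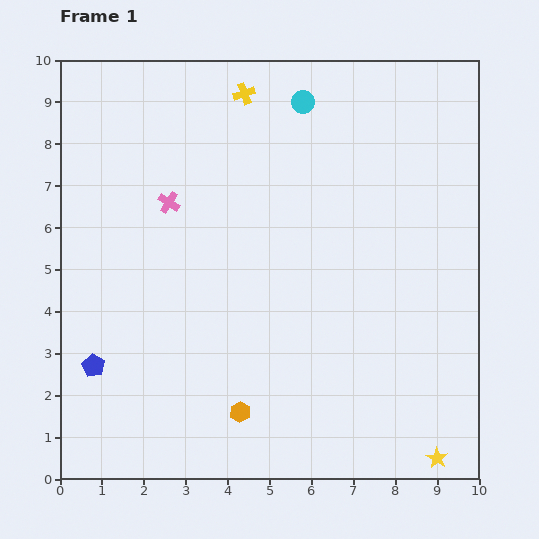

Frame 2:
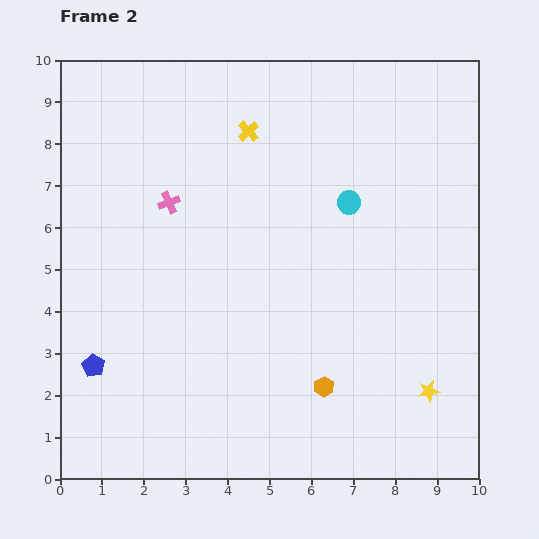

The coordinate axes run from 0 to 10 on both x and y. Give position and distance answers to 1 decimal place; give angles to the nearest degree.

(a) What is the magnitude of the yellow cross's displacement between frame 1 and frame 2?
0.9

The yellow cross moved from (4.4, 9.2) to (4.5, 8.3), a distance of √(0.1² + 0.9²) ≈ 0.9.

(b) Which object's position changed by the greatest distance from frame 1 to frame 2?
the cyan circle

(moved 2.6; next 2.1)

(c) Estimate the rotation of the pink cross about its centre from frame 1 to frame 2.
36° clockwise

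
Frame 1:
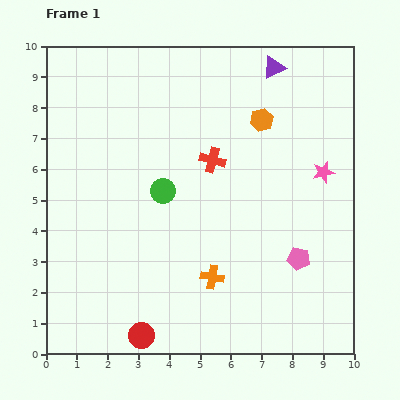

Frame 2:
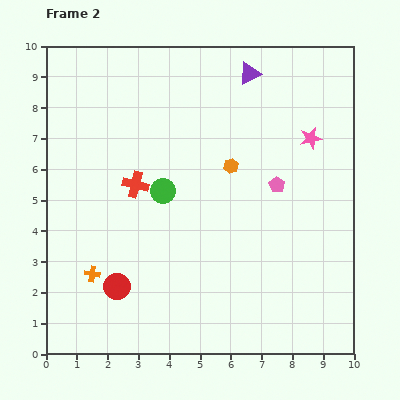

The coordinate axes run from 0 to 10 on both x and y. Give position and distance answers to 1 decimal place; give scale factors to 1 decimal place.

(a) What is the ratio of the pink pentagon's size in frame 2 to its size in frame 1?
0.7×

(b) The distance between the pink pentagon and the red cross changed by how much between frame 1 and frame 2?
+0.3

Distance in frame 1: 4.3. Distance in frame 2: 4.6.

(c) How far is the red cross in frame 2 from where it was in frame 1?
2.6

The red cross moved from (5.4, 6.3) to (2.9, 5.5), a distance of √(2.5² + 0.8²) ≈ 2.6.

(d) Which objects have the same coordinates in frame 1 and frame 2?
the green circle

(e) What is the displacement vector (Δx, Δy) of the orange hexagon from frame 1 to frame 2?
(-1.0, -1.5)

The orange hexagon was at (7.0, 7.6) in frame 1 and (6.0, 6.1) in frame 2.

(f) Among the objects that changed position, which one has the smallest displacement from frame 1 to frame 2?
the purple triangle

(moved 0.8)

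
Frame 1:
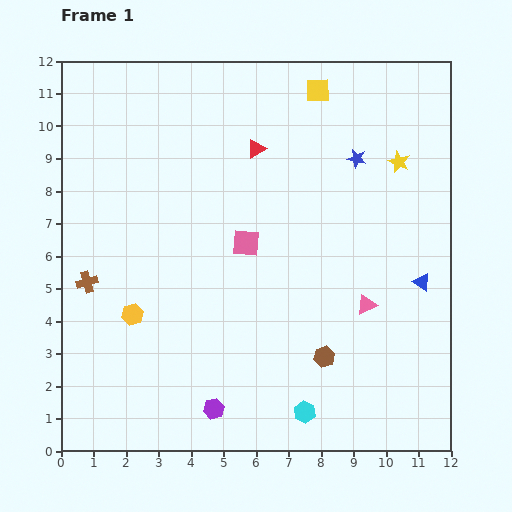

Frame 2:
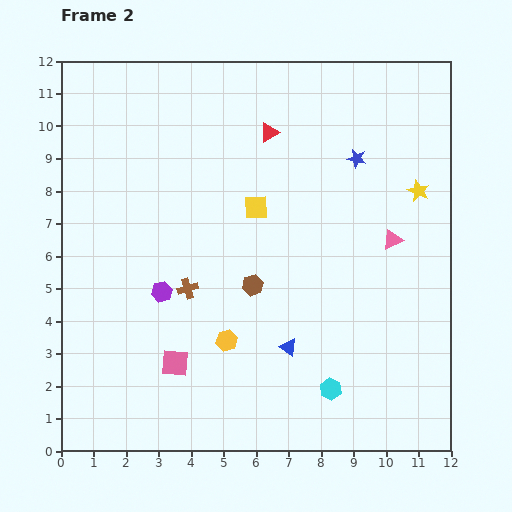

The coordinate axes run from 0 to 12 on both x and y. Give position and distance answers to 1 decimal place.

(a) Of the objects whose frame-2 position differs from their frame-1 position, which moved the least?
the red triangle

(moved 0.6)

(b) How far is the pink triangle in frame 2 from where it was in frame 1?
2.2

The pink triangle moved from (9.4, 4.5) to (10.2, 6.5), a distance of √(0.8² + 2.0²) ≈ 2.2.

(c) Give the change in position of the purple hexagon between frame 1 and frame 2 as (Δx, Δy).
(-1.6, 3.6)

The purple hexagon was at (4.7, 1.3) in frame 1 and (3.1, 4.9) in frame 2.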